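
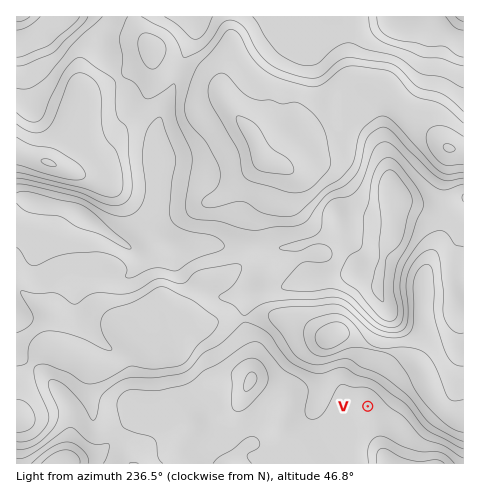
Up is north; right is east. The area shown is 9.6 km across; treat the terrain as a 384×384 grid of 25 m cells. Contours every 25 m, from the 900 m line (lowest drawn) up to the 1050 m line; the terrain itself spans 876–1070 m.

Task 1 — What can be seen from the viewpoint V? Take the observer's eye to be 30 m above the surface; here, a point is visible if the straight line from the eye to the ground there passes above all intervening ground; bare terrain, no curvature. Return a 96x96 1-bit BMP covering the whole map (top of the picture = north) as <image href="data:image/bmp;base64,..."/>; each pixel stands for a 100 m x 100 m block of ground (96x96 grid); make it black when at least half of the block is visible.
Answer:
<image width="96" height="96" href="data:image/bmp;base64,Qk2+BAAAAAAAAD4AAAAoAAAAYAAAAGAAAAABAAEAAAAAAIAEAAATCwAAEwsAAAIAAAAAAAAA////AAAAAAAAP4AAH/g///////AAP4AAH/////////EAPwAAP/////////sAPgAAH/////////8APAAAH/4B//////8AOAAAD/4A//////8AGAAAB/4A/////+AAGAAAB/8A/////AAAGAAAA/+Af///+AAAAAAAA//Af///8AAAAAAAAAHgf///8AEAAAAAAAHgf///4AcAAAAAAADwP///4B8AAAAAAAD4P///4D8AAAAAAAB+P///wH8AAAAAAAB////+8P8AAAAAAAA////4f/8AAAAAAAA////g//8AAAAAAAA//++B//8AAAAAAAAf/4eB//8AAAAAAAAf/gOD//8AAAAAAAAf/AGP//8AAAAAAAAf+AH///8AAAAAAAAf+AH///8AAAAAAAAf+AD///8AAAAAAAAf+AD///8AAAAAAAAP/AD///8AAAAAAAAP/AH///8AAAAAAAAP/gP///8AAAAAAAAf//////8AAAAAAAB/////8/8AAAAAAAD/////w/8AAAAAAAH/////g/8AAAAAAA//////Af4AAAAAAH/////+Af4AAAAAAP/////+AfwAAAAAA4B////8AfwAAB/wPgAB///8APwAAf///gAAP//wAPwAD////gAAA//wAP8A/+H//wAAAH/gAP8f/4D//4AAAAAAAP8//4D//+AAAAAAAP8f/8D////gAAAAAP8f//P////+AAAAAP8f////////AAAAAP8/////////gAABwP/////g//+AAAAB4P/////AP/gAAAAB4f////+AAAAAAAAB8f////8AAAAAAAABgP//7/wAAAAAAAABgP//w/AAAAAAAAABgP9/g+ADgAAAAAABiP8/gYAHwAAAAAABif8+AAAPwAAAAAABnD8MAAAH4AAAAAADgB8AAAAH4AAAAAADAB8AAAAH8AAAAAACAAAAAAAH8AAAAAAAAAAAAAAH+AAAAAAAAAAAAAAP/AAAAAAAAAAAAAAP/AAAAAAAAAAAAAAP/gAAAAAAAAAAAAAP/gAAAAAAAAAAAAAP/gAAAAAAAAAAAAAP/gAAAAAAAAAAAAAP/gAAAAAAAAAAAAAH/AAAAAAAAAAAAAAH/AAAAAAAAAAAAAAH+AAAAAAAAAAAAAAD+AAAAAAAAAAAAAAD8AAAAAAAAAAAAAAD8AAAAAAAAAAAAAAB8AAAAAAAAAAYAAAB8AAAAAAAAAB8AAAA8AAAAAAAAAD8AAAA8AAAAAAAAAD+AAAAcAAAAAAAAAD+AAAAcAAAAAAAAAD/AAAAeAAAAAAAAAD/AAAAOAAAAAAAAAD/gAAAOAAAAAAAAAD/gAAAPAAAAAAAAAH/wAAAHAAB+AAAAAH/wAAAHgAH+AAAAAP/4AAAHgAP/AAAAAP/8HAAHwAf+AAAAAf/+DAAH4A/+AAAAAf//DgAH8B/+AAAAA9//hgAP+B/+AAAAA4f/hgAf/D/+AAAAAwH/zwA//j/+AAAABAB//+H////+AABgAAA////////+AADgAAAf///////+AACAAA="/>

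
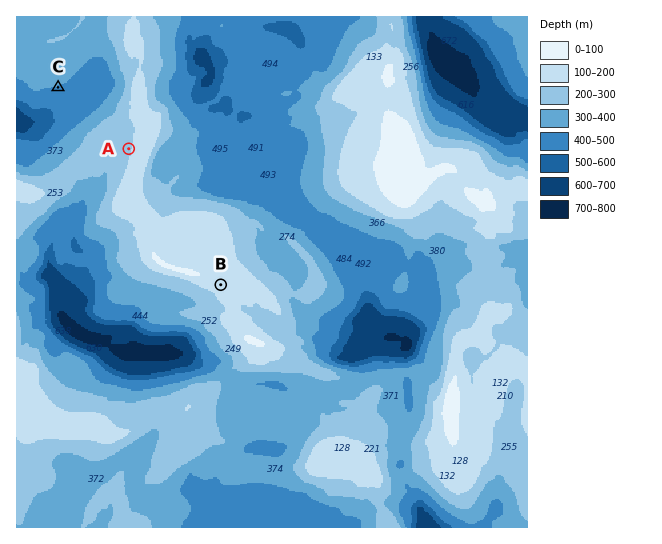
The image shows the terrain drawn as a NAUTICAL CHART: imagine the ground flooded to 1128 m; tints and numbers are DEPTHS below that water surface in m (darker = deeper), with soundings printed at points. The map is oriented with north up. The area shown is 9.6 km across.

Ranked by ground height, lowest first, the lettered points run C A B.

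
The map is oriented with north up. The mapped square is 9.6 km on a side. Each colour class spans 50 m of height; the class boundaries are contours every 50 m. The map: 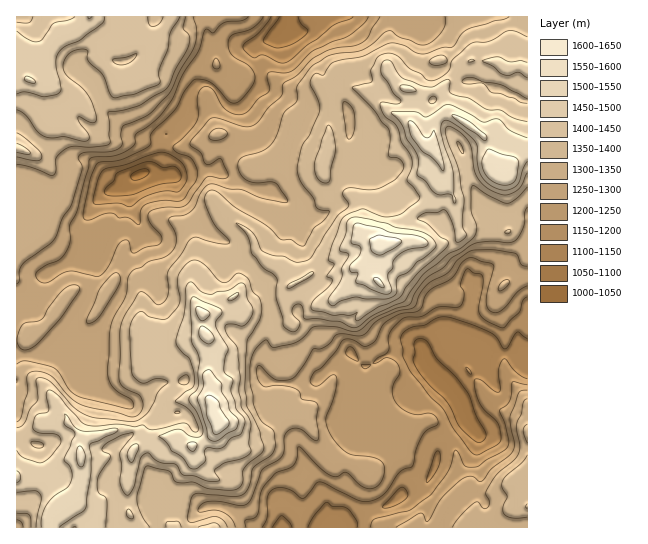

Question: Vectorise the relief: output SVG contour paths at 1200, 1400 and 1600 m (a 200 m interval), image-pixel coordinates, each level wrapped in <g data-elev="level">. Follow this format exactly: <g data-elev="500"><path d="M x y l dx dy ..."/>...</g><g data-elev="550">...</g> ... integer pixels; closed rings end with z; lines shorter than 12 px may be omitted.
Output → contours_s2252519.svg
<g data-elev="1200"><path d="M262 527l5-10 1-20 2-5 4-3 7-2 6 2 7 3 7 6 2 0 13-15 5-1 36 18 12 1 13-6 7-6 10-17 14-6 3-16 6-13 5-7 10-5 1-6-4-4-4-2-12 2-8-2-8-4-6-6-3-6-1-8 8-18-1-5-4-5-9-3-8 4-5 1 4-5 8-3 3-4 1-17 4-7 9-8 5-2 15-1 16-9 19 0 3-1 3-5 1-7-3-11 4-11 2-3 7 4 7 1 2 3 0 6-4 28 4 7 8 5 10 4 4 0 14-14 4-12 4-4"/><path d="M527 385l-15-3-2 19-4 5-6 4 5 13 4 16 0 6-3 4-19 10-9 7-7 1-6-1-7-14-3-2-7 21-18 24-21 16-35 8-4 8"/><path d="M365 369l-4-4 10 0z"/><path d="M357 361l-11-7 0-3 3-4 3 0 3 4 3 8 0 2z"/><path d="M368 17l-4 6-13 11-38 17-22 20-6 2-16-1-2 5 3 10-1 4-11 8-9 11-4 3-8 2-8-3-7-6-10-17-6-3-5 3-4 8 1 17-1 7-8 10-16 16 4 5 14 7 7 12-2 10-13 18-5 2-19 0-14 4-4 5-2 15-10-7-10 0-8-5-8 1-13 6-6-1-1-6 7-32 7-17 4-2 21-3 27-13 2-3-1-6 2-4 23-23 10-19 9-11 8-1 8 3 21 21 6 0 6-6 11-14 0-9-5-8-18-12-2-5-1-8 5-6 21-8 9-10"/></g><g data-elev="1400"><path d="M150 527l-9-14-4-14 1-6 8-27 24 5 4 9 3 2 16 0 16 7 25 1 5-2 3-4 1-13 2-4 16-13 2-4 0-5-4-15-12-24-2-19 2-46 13-22 2-12-3-9-6-7-4-10-3-4-8-4-11 9-5 0-20-19-5-3-6 1-6 5-7 9 0 10 2 17-3 6-8 9-4 2-8 0-8-2-8-6-7 6-3 6-1 8 3 44 9 8 16-4 6 0 4 3-10 10-9 19-9 8-11 2-34-3-8-2-14-10-23-25-11-3-3 3 1 20-7 8-6 14-3 4-4 1"/><path d="M181 527l-2-5-2-1-10 1-1 5"/><path d="M220 527l-2-3-4-1-16 4"/><path d="M17 513l12 1 2 4 0 9"/><path d="M35 448l-4-3 0-3 8 0 5 3-2 3z"/><path d="M175 413l-1 0 3-2 3 2z"/><path d="M183 385l-4-2-1-2 5-5 4-1 2 3 0 4-2 2z"/><path d="M505 233l4 1 2-4-4 0z"/><path d="M322 182l4 1 4-2 1-12 4-18-2-20-4-6-7 13-7 25 1 12z"/><path d="M17 157l20 4 4-1 1-3-4-8-13-11-8-5"/><path d="M462 154l-4-8-1-4 1-1 5 8 0 5z"/><path d="M17 110l9 5 11 16 8 6 8 1 12-1 17 4 6 0 1-3 0-3-10-12-1-6 15 6 3-2 0-6-4-13-6-9-18-16-4-6-1-8 4-8 9-5 6-1 5 1 1 11 15 14 9 22 3 1 20-4 25-11-1-12 9-22 2-15 10-17"/><path d="M527 103l-6-1-7-4-13-4-10-2-9-9-16 1-3-1-1-2 4-3 5-1 11 5 19 3 26 14"/><path d="M119 65l-5-2-1-4 24-5-2 4-4 4-6 3z"/><path d="M432 65l5 0 6-1 4-2 0-3-4-4-6 1-8 5 1 2z"/><path d="M527 37l-10-5-8-1-19 10-19 2-18 16-3 10-3 4-7 5-7 3-7-2-5-5-11-5-15-14-8-2-9 4-7 13 1 9 0 3-20 5 21 22 9 13 6 7 2 9-1 18 12 4 2 4 0 5-8 10-16 9-10 2-19-2-6 2-1 5 5 7 1 4-12 11-28 43-12 2-12-5-11-1-9-4-4-3-5-11-5-7-7-5-8-3 12 14 5 18 10 13 10 6 4 4-1 20 9 29 8 5 5-3 2-7-7-7-1-4 2-5 4-2 4 2 3 13 12 0 22 2 11 6 5 1 19-13 31-14 20-28 22-18 14-7 12-10 3-4 1-7-6-17 0-20 2-4 17 10 17 7 10-5 10-11"/><path d="M33 17l-4 6-12-1"/><path d="M163 17l-4 7-6 2-4-1-1-8"/></g><g data-elev="1600"><path d="M214 434l4 0 8-5 2-3 1-4-8-13-3-8-5-5-4-1-3 2-1 2 2 15z"/><path d="M381 287l2 1 1-2-3-6-4-3-3 1 1 4z"/><path d="M376 254l3 1 4-1 14-7 5-6-6-3-17-3-8 3-2 3 2 8z"/></g>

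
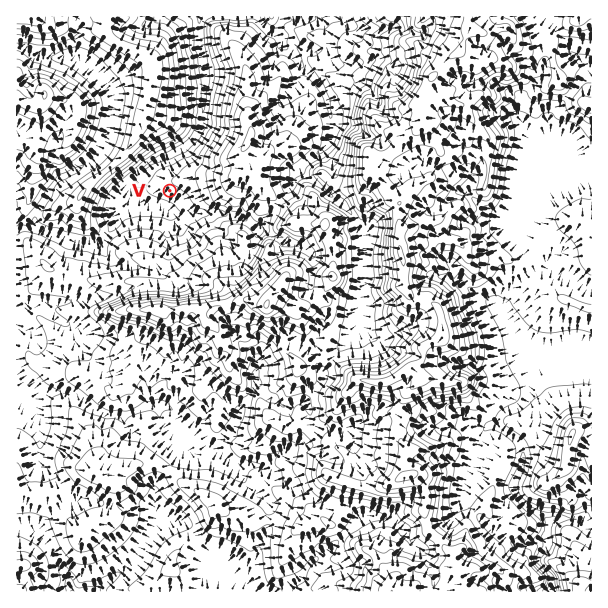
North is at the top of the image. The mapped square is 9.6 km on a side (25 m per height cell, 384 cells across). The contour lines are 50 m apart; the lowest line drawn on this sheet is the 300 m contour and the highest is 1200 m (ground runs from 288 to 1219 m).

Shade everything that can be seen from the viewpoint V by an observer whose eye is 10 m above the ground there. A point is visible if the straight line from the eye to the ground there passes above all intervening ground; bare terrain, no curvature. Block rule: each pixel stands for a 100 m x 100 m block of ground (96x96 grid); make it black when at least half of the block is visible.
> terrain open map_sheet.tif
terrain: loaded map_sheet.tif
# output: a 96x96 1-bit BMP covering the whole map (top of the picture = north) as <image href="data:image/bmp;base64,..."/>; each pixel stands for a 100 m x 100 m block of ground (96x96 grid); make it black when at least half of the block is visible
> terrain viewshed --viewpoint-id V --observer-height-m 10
<image width="96" height="96" href="data:image/bmp;base64,Qk2+BAAAAAAAAD4AAAAoAAAAYAAAAGAAAAABAAEAAAAAAIAEAAATCwAAEwsAAAIAAAAAAAAA////AAAAAAAAAAAAAAAAAAAAAAAAAAAAAAAAAAAAAAAAAAAAAAAAAAAAAAAAAAAAAAAAAAAAAAAAAAAAAAAAAAAAAAAAAAAAAAAAAAAAAAAAAAAAAAAAAAAAAAAAAAAAAAAAAAAAAAAAAAAAAAAAAAAAAAAAAAAAAAAAAAAAAAAAAAAAAAAAAAAAAAAAAAAAAAAAAAAAAAAAAAAAAAAAAAAAAAAAAAAAAAAAAAAAAAAAAAAAAAAAAAAAAAAAAAAAAAAAAAAAAAAAAAAAAAAAAAAAAAAAAAAAAAAAAAAAAAAAAAAAAAAAAAAAAAAAAAAAAAAAAAAAAAAAAAAAAAAAAAAAAAAAAAAAAAAAAAAAAAAAAAAAAAAAAAAAAAAAAAAAAAAAAAAAAAAAAAAAAAAAAAAAAAAAAAAAAAAAAAAAAAAAAAAAAAAAAAAAAAAAAAAAAAAAAAAAAAAAAAAAAAAAAAAAAAAAAAAAAAAAAAAAAAAAAAAAAAAAAAAAAAAAAAAAAAAAAAAAAAAAAAAAAAAAAAAAAAAAAAAAAAAAAAAAAAAAAAAAAAAAAAAAAAAAAAAAAAAAAAAAAAAAAAAAAAAAAAAAAAAAAAAAAAAAAAAAAAAAAAAAAAAAAAAAAAAAAAAAAAAAAAAAAAAAAAAAAAAAAAAAAAAAAAAAAAAAAAAAAAAAAAAAAAAAAAAAAAAAAAAAAAAAAAAAAAAAAAAAAAAAAAAAAAAAAAAAAAAAAAAAAAAAAAAAAAAAAAAAAAAAA//5gAAAAAAAAAAAAH//+MAAAAAAAAAAAB///8AAAAAAAAAAAAPAP+AAAAAAAAAAAAOAf/AAAAAAAAAADBwb//gAAAAAAAAB/AB/4fgIAAAAAAAH+AH/4fwYAAAAAAAP+Af/wNwYAAAAAAAP+B//xMAwAAAAAAAAGD//7EBwAAAAAAAAAP///GAAAAAAAAAAB////GAAAAAAAAAAD3///HwAAAAAAAAAHz///TwAAAAAAAAAHn//8QwwAAAAAAAAPn/8AAIAAAAAAAAAPn//wAAAAAAAAAAAH3//wAAAAAAAAAAAH+P/4AAAAAAAAAAAD8D/8AAAAAAAAAAAB8A/8AAAAAAAAAAAA+AH8AAAAAAAAAAAAfAB8AAAAAAAAAAAAHgB8AAAAAAAAAAAADwA8AAAAAAAAAAAAD4A8AAAAAAAAAAAAB+AcAAAAAAAAAAAAA/ALAAAAAAAAAAAAA/gPAAAAAAAAAAAAAfwHgAAAAAAAAAAAAGAHAAAAAAAAAAAAAAAHAAAAAAAAAAAAAAAGAAAAAAAAAAAAAAACAAAAAAAAAAAAAAACAAAAAAAAAAAAAAAAAAAAAAAAAAAAAAABAAAAAAAAAAAAAAAAAAAAAAAAAAAAAAAAAAAAAAAAAAAAAAAAAAAAAAAAAAAAAAAAAAAAAAAAAAAAAAAAAAAAAAAAAAAAAAAAAAAAAAAAAAAAAAAAAAAAAAAAAAAAAAAAAAAAAAAAAAAAAAAAAAAAAAAAAAAAAAAAAAAAAAAAAAAAAAAAAAAAAAAAAA="/>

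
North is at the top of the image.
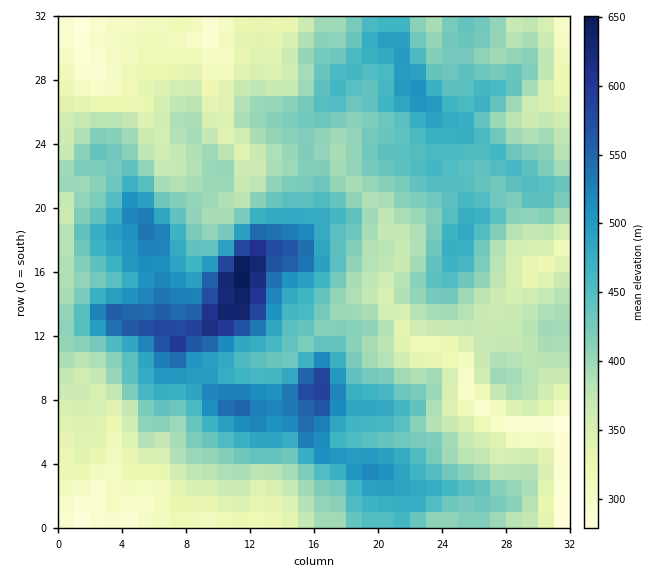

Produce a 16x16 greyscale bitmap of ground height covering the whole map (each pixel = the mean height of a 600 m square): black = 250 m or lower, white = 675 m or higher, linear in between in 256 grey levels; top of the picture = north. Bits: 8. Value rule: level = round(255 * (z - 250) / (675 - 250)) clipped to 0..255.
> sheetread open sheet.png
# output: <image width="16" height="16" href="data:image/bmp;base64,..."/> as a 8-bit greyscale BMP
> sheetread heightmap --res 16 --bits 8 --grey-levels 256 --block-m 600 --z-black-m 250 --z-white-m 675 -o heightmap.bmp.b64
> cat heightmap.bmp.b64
<image width="16" height="16" href="data:image/bmp;base64,Qk02BQAAAAAAADYEAAAoAAAAEAAAABAAAAABAAgAAAAAAAABAAATCwAAEwsAAAABAAAAAAAAAAAAAAEBAQACAgIAAwMDAAQEBAAFBQUABgYGAAcHBwAICAgACQkJAAoKCgALCwsADAwMAA0NDQAODg4ADw8PABAQEAAREREAEhISABMTEwAUFBQAFRUVABYWFgAXFxcAGBgYABkZGQAaGhoAGxsbABwcHAAdHR0AHh4eAB8fHwAgICAAISEhACIiIgAjIyMAJCQkACUlJQAmJiYAJycnACgoKAApKSkAKioqACsrKwAsLCwALS0tAC4uLgAvLy8AMDAwADExMQAyMjIAMzMzADQ0NAA1NTUANjY2ADc3NwA4ODgAOTk5ADo6OgA7OzsAPDw8AD09PQA+Pj4APz8/AEBAQABBQUEAQkJCAENDQwBEREQARUVFAEZGRgBHR0cASEhIAElJSQBKSkoAS0tLAExMTABNTU0ATk5OAE9PTwBQUFAAUVFRAFJSUgBTU1MAVFRUAFVVVQBWVlYAV1dXAFhYWABZWVkAWlpaAFtbWwBcXFwAXV1dAF5eXgBfX18AYGBgAGFhYQBiYmIAY2NjAGRkZABlZWUAZmZmAGdnZwBoaGgAaWlpAGpqagBra2sAbGxsAG1tbQBubm4Ab29vAHBwcABxcXEAcnJyAHNzcwB0dHQAdXV1AHZ2dgB3d3cAeHh4AHl5eQB6enoAe3t7AHx8fAB9fX0Afn5+AH9/fwCAgIAAgYGBAIKCggCDg4MAhISEAIWFhQCGhoYAh4eHAIiIiACJiYkAioqKAIuLiwCMjIwAjY2NAI6OjgCPj48AkJCQAJGRkQCSkpIAk5OTAJSUlACVlZUAlpaWAJeXlwCYmJgAmZmZAJqamgCbm5sAnJycAJ2dnQCenp4An5+fAKCgoAChoaEAoqKiAKOjowCkpKQApaWlAKampgCnp6cAqKioAKmpqQCqqqoAq6urAKysrACtra0Arq6uAK+vrwCwsLAAsbGxALKysgCzs7MAtLS0ALW1tQC2trYAt7e3ALi4uAC5ubkAurq6ALu7uwC8vLwAvb29AL6+vgC/v78AwMDAAMHBwQDCwsIAw8PDAMTExADFxcUAxsbGAMfHxwDIyMgAycnJAMrKygDLy8sAzMzMAM3NzQDOzs4Az8/PANDQ0ADR0dEA0tLSANPT0wDU1NQA1dXVANbW1gDX19cA2NjYANnZ2QDa2toA29vbANzc3ADd3d0A3t7eAN/f3wDg4OAA4eHhAOLi4gDj4+MA5OTkAOXl5QDm5uYA5+fnAOjo6ADp6ekA6urqAOvr6wDs7OwA7e3tAO7u7gDv7+8A8PDwAPHx8QDy8vIA8/PzAPT09AD19fUA9vb2APf39wD4+PgA+fn5APr6+gD7+/sA/Pz8AP39/QD+/v4A////ABgcHCgsMi9CW3qBdGZkUiInICgzRUxEVnOTkoNxXlQnMy09S2N0f4iVh31sUUAyIjs2VWaDpaKspIZ/XTkhKx9GS3iPlpWOrLR5alotQ1FAWGaMuqeMenKCXUUuLUpNUmunub7N16Z4YltAS05HSlZbfpikrOjAjm5PSGdqTzxGXIKdln7D0LSCWUpig1w7MVuFpIpebpyXgmNNXoN2V1BWa4ldWVBfbm1YYG95cHJwWmtfR1VKTF9bZHN8eXlxW0hZSElMQVxlY2NxhodtT0wtJi5BO0FTW3lyiJR6fFg3HhwpLCgrOE5wfox4bWNkOhYeJCcdKjFBXHeJX2xkTjE="/>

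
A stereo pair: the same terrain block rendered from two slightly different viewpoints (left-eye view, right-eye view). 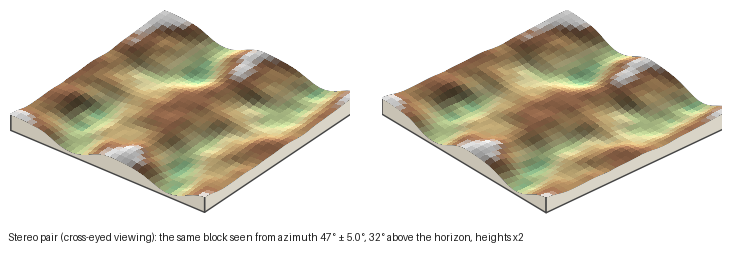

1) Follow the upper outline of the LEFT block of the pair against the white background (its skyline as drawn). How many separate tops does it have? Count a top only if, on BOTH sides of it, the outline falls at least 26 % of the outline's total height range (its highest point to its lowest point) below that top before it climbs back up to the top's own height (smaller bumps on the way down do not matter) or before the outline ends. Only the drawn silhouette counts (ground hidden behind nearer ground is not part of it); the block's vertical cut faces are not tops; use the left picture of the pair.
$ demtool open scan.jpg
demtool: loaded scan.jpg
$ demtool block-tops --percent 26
1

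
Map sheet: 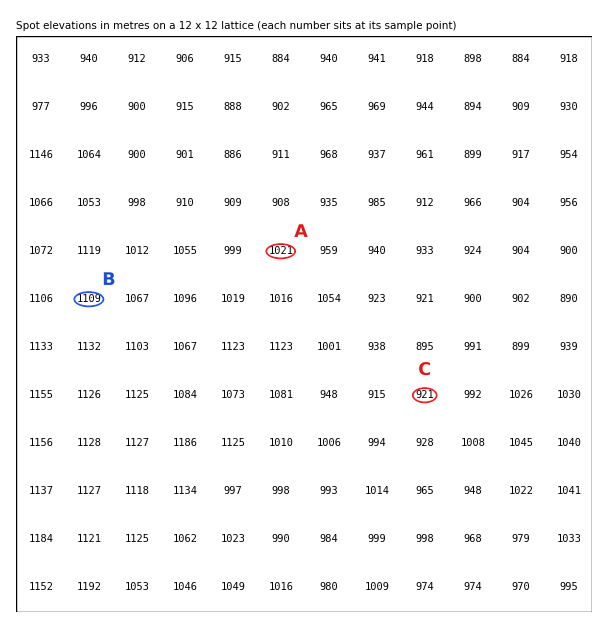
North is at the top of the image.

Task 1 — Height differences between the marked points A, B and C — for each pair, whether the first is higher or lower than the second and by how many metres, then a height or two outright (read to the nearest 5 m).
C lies lower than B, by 190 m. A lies higher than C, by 100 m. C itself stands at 920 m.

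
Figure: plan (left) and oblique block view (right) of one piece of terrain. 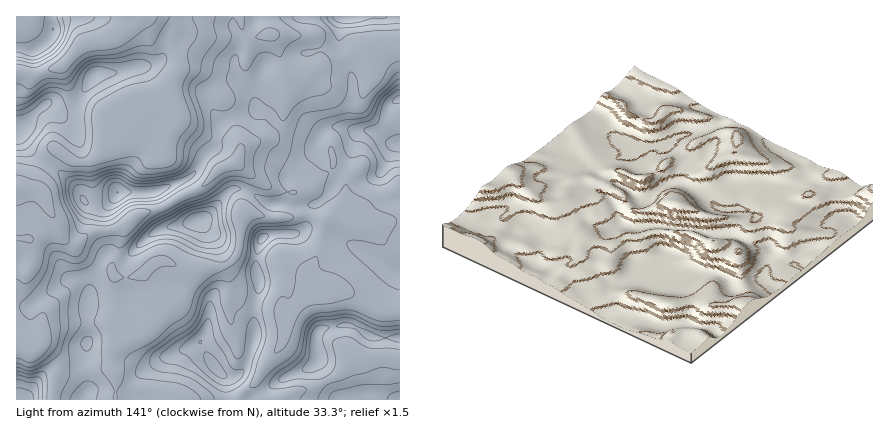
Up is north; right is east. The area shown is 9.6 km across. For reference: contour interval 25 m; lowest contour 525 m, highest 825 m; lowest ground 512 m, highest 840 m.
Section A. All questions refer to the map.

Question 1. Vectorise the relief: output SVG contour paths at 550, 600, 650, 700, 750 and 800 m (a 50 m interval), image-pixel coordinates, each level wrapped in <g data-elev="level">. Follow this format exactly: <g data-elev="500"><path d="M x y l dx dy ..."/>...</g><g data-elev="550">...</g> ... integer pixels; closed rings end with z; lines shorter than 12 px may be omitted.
<g data-elev="550"><path d="M16 235l14 0 3 3 0 4-3 1-14-2"/><path d="M16 175l24 6 8 5 4 8 3 22-1 2-4-2-16-14-6 0-12 4"/><path d="M16 64l20 3 16-8 10-10 12-20 17-7 4-6"/><path d="M170 16l-15 26-3 4-12 0-24 8-28 3-8 6-10 13-4 3-20 0-16 10-10-5-4 0"/></g><g data-elev="600"><path d="M16 156l12 1 6-2 8-15 6-6 4-2 8 2 16 12 6 0 3-8 0-26 5-13 6-5 14-7 36-15 4-4 1-4-5-3-6-2-22 4-26 0-9 7-13 20-4 0-12-3-6 1-20 14-12 4"/><path d="M16 57l20 3 16-10 8-8 3-8 1-8-2-10"/><path d="M215 16l-1 8 2 12 0 4-13 18-3 14-8 9-3 5 0 8 8 20 1 10-2 6-11 14-2 17-3 6-10 5-22 3-9-1-9-8-6-1-14 1-20 6-32 0 6 28 12 29 4 4 7 1 1 4-5 14-5 4-4 1-16-6-6 2-6 17-4 8-10 14-12 12 0 7 8 8 4 0 10-6 4 1 4 16 1 10-5 12-11 10-7 1-12-5"/></g><g data-elev="650"><path d="M112 282l-3-4-2-8 1-4 4-4 2 2 4 8 6 6-7 4z"/><path d="M140 281l-12-3 24-20 8-2 6 0 5 2 5 6-2 2-14 2-6 4-8 8z"/><path d="M16 144l8-2 8-8 3-6 3-12 12-10 2-6-2-1-4 0-16 12-14 4"/><path d="M280 16l3 6 17 12 1 2-13 10-8 11-12-5-8 2-14 17-2-1-3-2-4-12-1-1-4 1-2 4-4 18 2 6 7 12-1 8-2 4-6 2-14 0-1 28-12 12-8 14-5 6-12 6-30 5-10-1-13-7-9-1-20 8-12-1-8 2-3 3 0 10 3 10 8 11 6 3 14 3 12-1 14-12 6-2 28-3 38-24 12-18 11-11 1-10 2-4 6-8 5-3 9 3 16 12 0 4-7 14 2 20-5 1-16-3-8 2-21 16-23 8-30 16-30 29-2 1-10-4-6 2-6 4-5 12-3 4-8 3-18 4-2 3-2 6 2 2 6 4 2 4-2 18 1 16-9 26-11 10-15 8-6 1-12-4"/></g><g data-elev="700"><path d="M42 400l0-16-2-6-2-1-10 1-12-3"/><path d="M97 400l1-10-1-4-4-4-5-1-4 1-6 6-6 6-2 6"/><path d="M274 353l4-19-4-20 2-10 6-7 6 1 4-2 2-9 2-15 4-6 6-5 10-4 6 12 16 6 12 9 4 6 0 6-4 2-15 4-21 3-8 3-9 10-11 27-6 7z"/><path d="M85 350l3 1 4-5 1-6-3-4-6 1-3 5 0 4z"/><path d="M209 254l13 0 4-3 3-5 2-10-5-16 0-10 5-14 9-6-2-4-8 0-20 12-24 9-29 15-12 10-7 8-2 6 1 2 3 0 18-8 12-1 8 3 18 9z"/><path d="M105 210l8-1 19-10 24-3 12-6 3-4-3-2-32 3-6-2-11-7-7 1-6 3-3 6-1 16z"/><path d="M84 204l4 1 0-3-4-6-2-1-2 5z"/><path d="M294 195l-6-3 3-2 5 0 0 3z"/><path d="M400 61l-10 5-10 16-16 16-2 0-2-2-4-18-2-5-4-1-2 4-2 18-6 10-9 4-25 5-6 3-6 18-4 20-11 22 1 8 7 8-13 4-18-2-2 2 6 8 6 5 6 2 16 2 5 3 0 2-7 4-26 1-6 4-5 9-3 22-10 18-6 6-12-1-12 6-6 7-5 20-5 6-41 30-10 12-4 10 3 5 44 7 14 8 4 4 0 4"/><path d="M320 16l2 4 8 8 8 12 15-6 21-3 26-1"/></g><g data-elev="750"><path d="M34 400l-2-6-2-3-14-3"/><path d="M222 392l6 0 6-2 8-5 5-7 13-36 1-12-5-11-2-1-2 0-5 10-3 25-4 5-4 1-14-23-8-29-2-5-2 0-4 3-6 15-5 8-31 24-4 6 4 5 14 3 16 7z"/><path d="M400 326l-22 0-22-10-8-2-28 3-8 3-6 8-4 22-3 6-7 6-16 12-7 10 1 4 4 1 22-3 8 1 2 3-6 10"/><path d="M258 294l2-1 4-4 1-9-3-11-4-7-2-1-4 5-2 6 4 17z"/><path d="M256 254l2 0 16-14 20-2 5-2 1-4-3-2-9-1-28 1-4 4-2 6 0 6z"/><path d="M206 242l10-2 4-4-3-24-3-5-10 0-14 4-23 15 1 3z"/><path d="M400 79l-4 2-16 15-12 20-6 2-22 3-6 3-2 4 8 8 5 14 3 7 4 1 12-2 4 3 2 7-3 12 2 4 7 3 6 0 13-9 5 0"/><path d="M333 16l3 6 11 1 11-1 16-4 10 0 3-2"/></g><g data-elev="800"><path d="M400 383l-12 2-28 0-22 5-7 4-2 6"/><path d="M223 378l3 0 1-2-7-12-8-9-6-3-2 6 3 8 9 9z"/><path d="M307 372l13-2 7-6 1-8-5-18 1-4 5-6 0-2-11-1-6 6-2 9-1 16-7 14z"/><path d="M400 334l-16 3-36-15-8 2-4 2 18 3 10 9 6 3 8 0 8-3 14 4"/><path d="M400 90l-6 2-9 8-7 23-12 5-2 2 9 10 13 21 14 0"/></g>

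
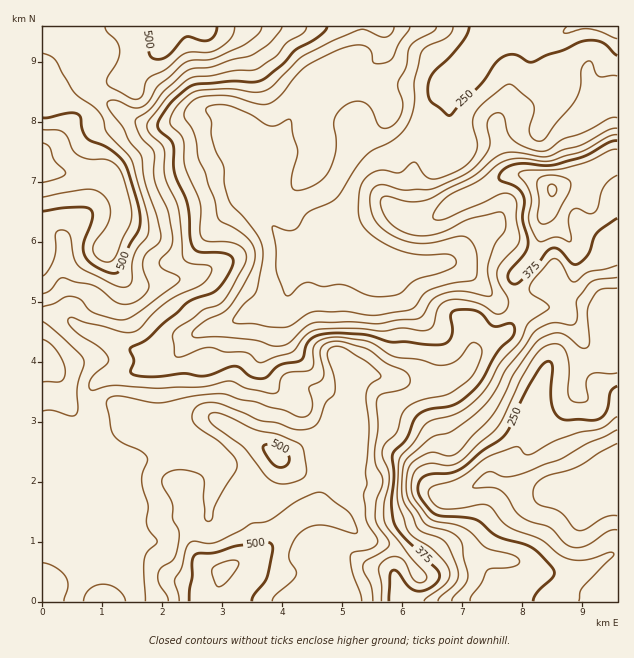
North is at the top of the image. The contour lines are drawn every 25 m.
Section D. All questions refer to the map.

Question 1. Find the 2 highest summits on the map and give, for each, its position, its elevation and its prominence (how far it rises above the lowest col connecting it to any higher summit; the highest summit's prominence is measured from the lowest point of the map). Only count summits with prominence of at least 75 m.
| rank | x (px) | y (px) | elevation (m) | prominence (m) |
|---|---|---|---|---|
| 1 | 226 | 570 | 530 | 119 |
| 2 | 553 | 190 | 453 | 89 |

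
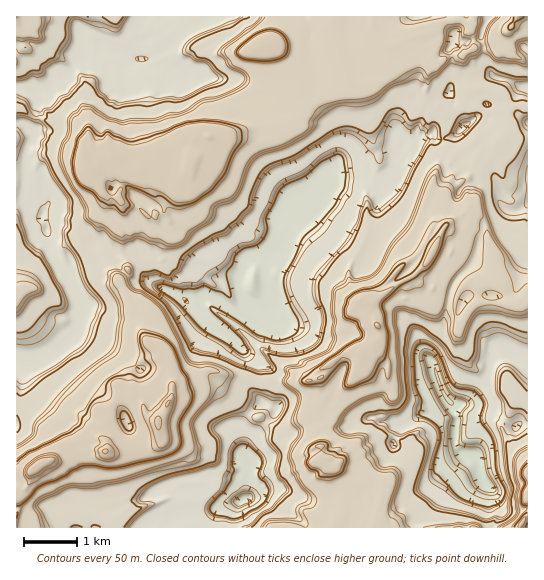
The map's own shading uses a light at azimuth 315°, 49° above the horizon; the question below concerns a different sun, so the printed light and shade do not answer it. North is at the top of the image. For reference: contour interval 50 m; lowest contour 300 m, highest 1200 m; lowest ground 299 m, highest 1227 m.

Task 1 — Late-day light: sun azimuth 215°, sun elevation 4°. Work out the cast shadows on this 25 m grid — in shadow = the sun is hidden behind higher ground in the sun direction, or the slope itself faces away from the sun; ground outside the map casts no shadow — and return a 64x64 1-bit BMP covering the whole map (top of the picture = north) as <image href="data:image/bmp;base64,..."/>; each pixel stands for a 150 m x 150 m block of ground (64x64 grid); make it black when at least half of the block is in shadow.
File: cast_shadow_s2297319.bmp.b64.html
<image width="64" height="64" href="data:image/bmp;base64,Qk0+AgAAAAAAAD4AAAAoAAAAQAAAAEAAAAABAAEAAAAAAAACAAATCwAAEwsAAAIAAAAAAAAA////AAAAAACYAAA98AD//LgAAP/wA////AEA//gD//58A+D/+AH//AYB8H/4Af/8AABwP/AB//wAAAA+AAH//AAAAD4AT//8/AAAfgDP//z+HAN8B/////48G/gP////fz4f8Af///8/nj/wA////z+PP/mB///3H8//74D///AP+9/ngP//8Ifx//cAf//wx/D/8AA///Hj///4CAf/8/n/7/8eBf/3ff+P/z4H//8//w///wP8fx//H///w/x/D79////j+P0H3////+P8+AvL////Z/zAC8H///8H8EADwf///AflAAcA///4A+U4FwP///h/8gD/B///+P/6A/8H///4f/mH/x////5/yEd/D////z/sB34H////n+wPfgPH//7P5E//AAf//k/+X/+AAf//B/8//4AQ//+D/z//gND//4//v/8DwH//z/+//AcAD//Pw/+8HgAP/++H/5gAAA//94//wAAAL//zj//AAAAn//vP/4AAADL//8f/4AICGA/+4//Ab8AYA/9r/8D/8JwA4yv/4H///AwDAf9xf//+BAAAf3n///8AAAA//v///wAAAj/+f///gAAGH3////+AAAAfP////8AAADwf////wAAAAIf///hgAAQBB3//4CAABwNjP//4YAAH4xO///7wAAdgG4f///AAB2CbB///+AH8dA=="/>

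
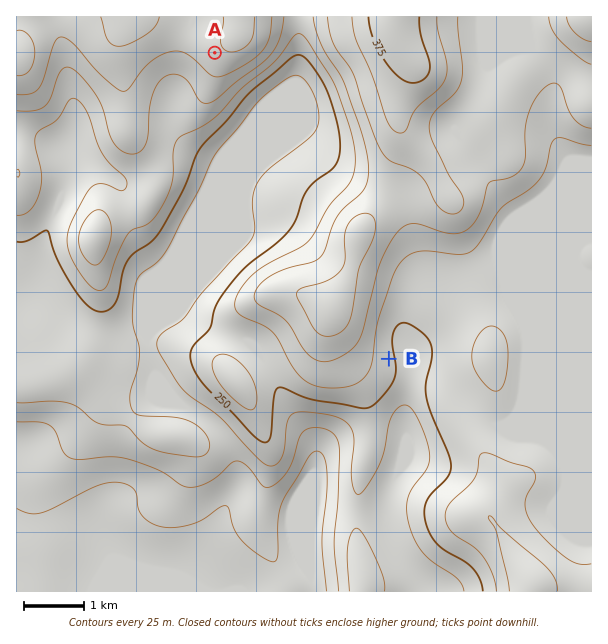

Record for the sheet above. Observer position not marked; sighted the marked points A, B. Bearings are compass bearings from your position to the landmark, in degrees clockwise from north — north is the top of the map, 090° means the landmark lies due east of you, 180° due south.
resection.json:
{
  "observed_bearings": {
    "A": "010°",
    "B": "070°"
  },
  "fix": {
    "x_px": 145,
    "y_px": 447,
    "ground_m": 225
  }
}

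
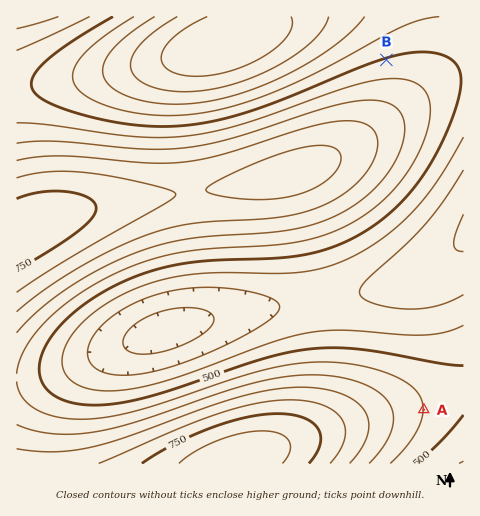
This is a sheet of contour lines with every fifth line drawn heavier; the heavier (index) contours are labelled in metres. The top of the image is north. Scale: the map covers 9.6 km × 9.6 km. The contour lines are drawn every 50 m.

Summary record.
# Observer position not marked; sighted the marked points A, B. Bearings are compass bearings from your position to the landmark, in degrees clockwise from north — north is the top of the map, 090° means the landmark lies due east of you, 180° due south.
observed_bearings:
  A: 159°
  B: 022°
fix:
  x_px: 337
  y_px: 183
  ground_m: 680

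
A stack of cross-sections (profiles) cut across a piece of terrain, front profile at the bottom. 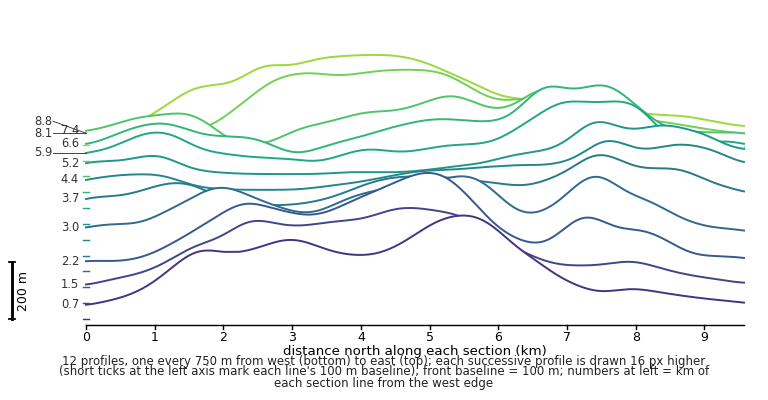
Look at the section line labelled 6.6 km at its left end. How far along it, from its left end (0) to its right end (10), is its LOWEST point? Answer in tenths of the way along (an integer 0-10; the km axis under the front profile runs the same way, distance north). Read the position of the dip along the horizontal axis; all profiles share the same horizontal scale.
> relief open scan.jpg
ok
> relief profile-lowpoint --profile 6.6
3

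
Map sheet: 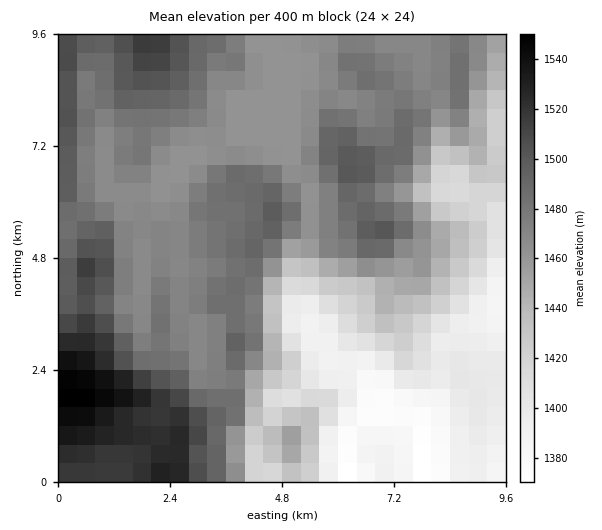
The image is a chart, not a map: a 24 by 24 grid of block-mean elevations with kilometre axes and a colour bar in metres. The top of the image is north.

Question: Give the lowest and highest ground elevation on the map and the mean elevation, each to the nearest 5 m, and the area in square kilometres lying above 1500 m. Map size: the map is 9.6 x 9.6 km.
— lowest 1370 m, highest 1550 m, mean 1460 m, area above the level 12.4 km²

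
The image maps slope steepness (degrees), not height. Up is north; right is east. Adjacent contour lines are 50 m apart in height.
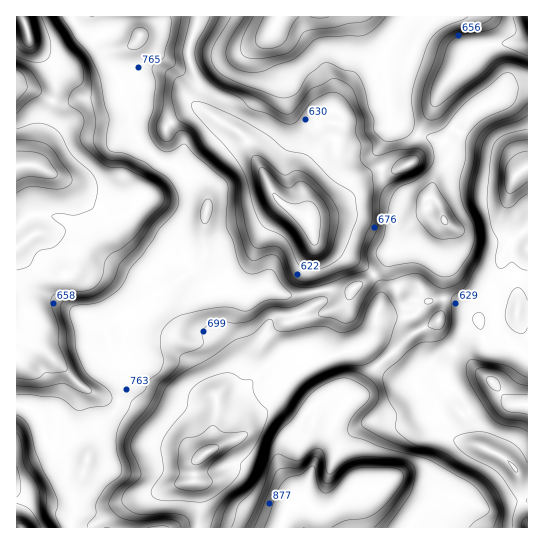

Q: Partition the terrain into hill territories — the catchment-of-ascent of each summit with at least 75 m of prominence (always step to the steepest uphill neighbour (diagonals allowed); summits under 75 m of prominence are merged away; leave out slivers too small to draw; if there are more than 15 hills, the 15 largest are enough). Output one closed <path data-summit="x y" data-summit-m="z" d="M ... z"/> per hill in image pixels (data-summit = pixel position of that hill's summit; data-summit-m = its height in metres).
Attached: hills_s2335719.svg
<path data-summit="139 35" data-summit-m="818" d="M198 16l-175 1 8 26 22 20 3 16 0 12-12 28-8 39-4 7 18 7 11 9 7 16 0 12-1 8-8 11-8 4-16 1-19 14 1 281 181 0 2-35-3-10-4-2 2-18 14-12 25-11 3-3-2-22 6-18 10-16-2-12 3-11 17-35 9-7 16 0 26-14 0-12-5-16 0-33-6-22-24-14-12-11-26-55-12-10-36-21-4-6 4-17-10-24 0-16 8-20z"/><path data-summit="355 493" data-summit-m="931" d="M527 167l-12 10-4 9-2 17 6 11-2 17-12 27-1 16-11 13-9 30-2 2-11-12-9-6-9-2-18 1-5 1-15 15-21 1-12-4-6 25-13 10-34 9-15 7-7-9-8-3-10 1-8 6-29 26-5 9-7 17 0 14 3 8-2 5-28 13-14 12-2 18 4 2 3 10-1 35 329-1 0-52-9-2-12-13-28-15-2-18-8-16-8-13-16-19 4-21 21-34 13-5 31-3 5-8 9-1z"/><path data-summit="279 17" data-summit-m="930" d="M527 16l-328 0-10 29 0 16 10 24-4 17 4 6 36 21 12 10 26 55 16 14 20 9 6-6 26-14 11-14 10-7 15-7 21 0 12-5 6-9 1-20 27-50 31-37 31-5 21 1z"/><path data-summit="445 221" data-summit-m="854" d="M507 43l-32 5-31 37-27 50-1 20-6 9-12 5-21 0-15 7-7 4-14 17-26 14-7 7 7 23 35 16 25 18 6 14 0 12-4 12 5 3 29 0 15-15 23-2 18 8 11 12 11-32 11-13 1-16 10-17 4-18 0-9-6-11 2-17 4-9 13-11 0-121z"/><path data-summit="527 405" data-summit-m="765" d="M527 308l-8 0-5 8-31 3-13 5-15 23-10 24 2 11 14 16 16 29 2 18 28 15 15 15 6-1z"/><path data-summit="17 85" data-summit-m="727" d="M22 16l-6 1 1 150 14-2 4-3 9-43 12-28-1-25-24-23z"/>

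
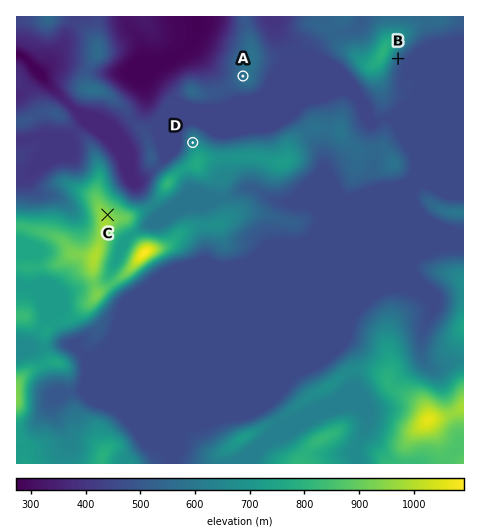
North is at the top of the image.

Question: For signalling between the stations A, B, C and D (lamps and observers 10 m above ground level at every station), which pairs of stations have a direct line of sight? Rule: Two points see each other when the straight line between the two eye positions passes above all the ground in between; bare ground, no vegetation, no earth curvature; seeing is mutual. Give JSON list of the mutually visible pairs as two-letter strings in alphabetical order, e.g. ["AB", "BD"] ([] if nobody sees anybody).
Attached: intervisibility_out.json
["AC", "AD", "CD"]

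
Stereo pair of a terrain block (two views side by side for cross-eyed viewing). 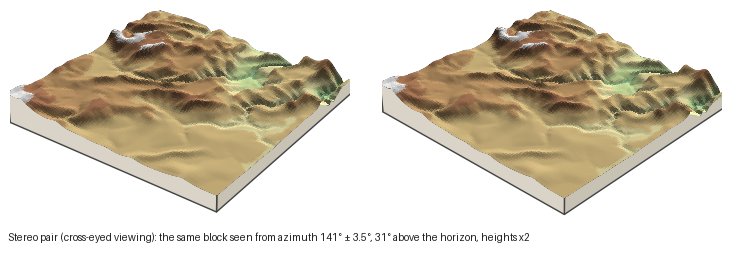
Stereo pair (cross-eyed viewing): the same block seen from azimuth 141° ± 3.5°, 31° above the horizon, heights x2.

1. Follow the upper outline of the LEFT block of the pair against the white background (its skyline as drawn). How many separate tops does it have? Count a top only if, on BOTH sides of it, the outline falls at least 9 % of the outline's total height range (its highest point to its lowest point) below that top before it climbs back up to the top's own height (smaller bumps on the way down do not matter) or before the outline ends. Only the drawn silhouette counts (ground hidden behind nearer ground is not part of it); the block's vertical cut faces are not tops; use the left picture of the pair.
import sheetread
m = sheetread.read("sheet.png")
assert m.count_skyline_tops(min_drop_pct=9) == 2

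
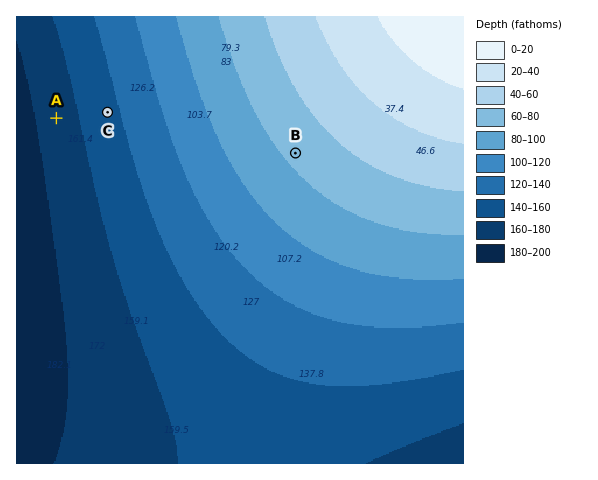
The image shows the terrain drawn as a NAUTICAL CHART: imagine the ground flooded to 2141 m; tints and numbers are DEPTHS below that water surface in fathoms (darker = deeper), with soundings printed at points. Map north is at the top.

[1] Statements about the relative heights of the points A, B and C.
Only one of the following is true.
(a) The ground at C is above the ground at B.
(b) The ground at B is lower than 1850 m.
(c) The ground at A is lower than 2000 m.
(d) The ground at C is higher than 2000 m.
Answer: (c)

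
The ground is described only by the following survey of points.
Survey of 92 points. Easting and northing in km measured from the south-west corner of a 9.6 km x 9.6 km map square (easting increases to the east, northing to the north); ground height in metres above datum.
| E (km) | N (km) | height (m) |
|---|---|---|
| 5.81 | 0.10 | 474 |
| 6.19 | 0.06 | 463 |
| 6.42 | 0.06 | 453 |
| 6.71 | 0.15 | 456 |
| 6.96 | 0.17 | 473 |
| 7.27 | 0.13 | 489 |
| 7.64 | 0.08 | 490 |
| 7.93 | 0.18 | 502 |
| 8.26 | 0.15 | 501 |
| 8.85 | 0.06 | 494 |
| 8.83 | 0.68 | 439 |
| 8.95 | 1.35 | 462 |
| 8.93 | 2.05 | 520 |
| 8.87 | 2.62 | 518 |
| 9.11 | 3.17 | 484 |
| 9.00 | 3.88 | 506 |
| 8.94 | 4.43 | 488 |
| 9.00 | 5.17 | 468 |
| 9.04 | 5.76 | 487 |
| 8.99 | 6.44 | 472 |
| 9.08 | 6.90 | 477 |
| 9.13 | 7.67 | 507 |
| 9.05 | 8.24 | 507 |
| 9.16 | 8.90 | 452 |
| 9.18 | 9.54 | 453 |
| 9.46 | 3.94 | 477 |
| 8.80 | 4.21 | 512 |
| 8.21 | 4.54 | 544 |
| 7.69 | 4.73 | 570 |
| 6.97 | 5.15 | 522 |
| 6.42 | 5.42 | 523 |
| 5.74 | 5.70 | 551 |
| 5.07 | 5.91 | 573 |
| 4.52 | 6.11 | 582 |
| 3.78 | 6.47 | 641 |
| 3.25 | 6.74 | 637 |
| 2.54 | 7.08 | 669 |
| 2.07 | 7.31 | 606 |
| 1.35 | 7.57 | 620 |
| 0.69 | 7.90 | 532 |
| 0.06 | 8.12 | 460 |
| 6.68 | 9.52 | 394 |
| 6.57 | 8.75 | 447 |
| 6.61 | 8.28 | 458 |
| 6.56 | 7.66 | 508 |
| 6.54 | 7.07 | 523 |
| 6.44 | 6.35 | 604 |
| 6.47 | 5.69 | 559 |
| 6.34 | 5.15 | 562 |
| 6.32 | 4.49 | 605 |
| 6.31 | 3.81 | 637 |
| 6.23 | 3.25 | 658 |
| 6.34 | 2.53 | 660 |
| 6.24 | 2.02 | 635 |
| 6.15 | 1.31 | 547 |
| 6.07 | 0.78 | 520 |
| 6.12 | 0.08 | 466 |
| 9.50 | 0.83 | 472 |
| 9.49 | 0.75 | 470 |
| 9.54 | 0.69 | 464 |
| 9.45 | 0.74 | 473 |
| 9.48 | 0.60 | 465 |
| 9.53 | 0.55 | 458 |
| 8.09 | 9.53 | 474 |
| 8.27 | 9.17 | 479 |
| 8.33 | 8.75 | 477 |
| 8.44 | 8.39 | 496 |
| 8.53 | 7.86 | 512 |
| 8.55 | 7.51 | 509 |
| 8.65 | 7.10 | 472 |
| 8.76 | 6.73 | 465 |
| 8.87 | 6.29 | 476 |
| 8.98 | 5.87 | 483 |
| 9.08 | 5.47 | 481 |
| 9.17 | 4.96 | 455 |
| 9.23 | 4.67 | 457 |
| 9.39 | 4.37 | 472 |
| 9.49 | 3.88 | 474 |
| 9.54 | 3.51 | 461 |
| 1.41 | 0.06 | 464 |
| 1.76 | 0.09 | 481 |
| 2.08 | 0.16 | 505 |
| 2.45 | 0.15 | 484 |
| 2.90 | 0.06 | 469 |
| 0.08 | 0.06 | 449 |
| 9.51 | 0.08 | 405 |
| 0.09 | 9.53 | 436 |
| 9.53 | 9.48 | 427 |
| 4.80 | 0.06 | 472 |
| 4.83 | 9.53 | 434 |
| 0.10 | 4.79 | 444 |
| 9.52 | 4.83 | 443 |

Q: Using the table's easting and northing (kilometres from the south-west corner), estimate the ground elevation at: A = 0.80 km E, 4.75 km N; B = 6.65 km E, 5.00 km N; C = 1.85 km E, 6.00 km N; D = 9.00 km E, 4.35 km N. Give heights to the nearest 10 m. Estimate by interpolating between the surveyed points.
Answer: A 470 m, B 530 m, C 600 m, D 490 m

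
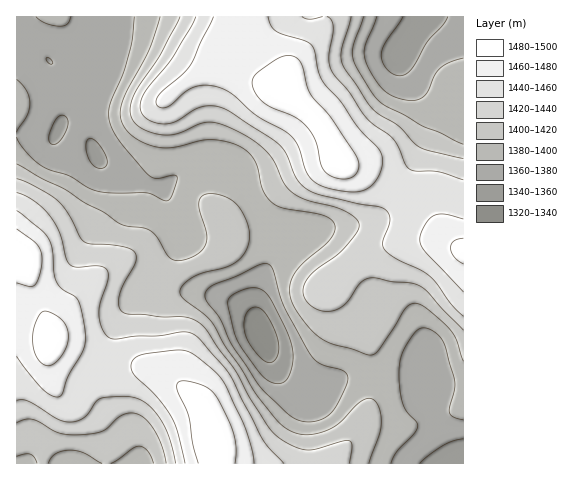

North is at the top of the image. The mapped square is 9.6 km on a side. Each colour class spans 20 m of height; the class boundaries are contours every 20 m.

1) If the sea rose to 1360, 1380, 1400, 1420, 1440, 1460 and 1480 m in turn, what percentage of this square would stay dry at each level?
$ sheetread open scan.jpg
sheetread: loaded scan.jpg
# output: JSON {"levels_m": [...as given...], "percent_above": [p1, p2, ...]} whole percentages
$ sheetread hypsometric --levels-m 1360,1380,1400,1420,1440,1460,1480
{"levels_m": [1360, 1380, 1400, 1420, 1440, 1460, 1480], "percent_above": [96, 80, 61, 44, 32, 18, 5]}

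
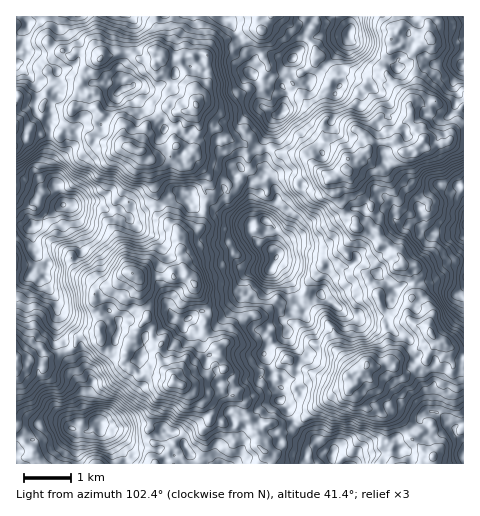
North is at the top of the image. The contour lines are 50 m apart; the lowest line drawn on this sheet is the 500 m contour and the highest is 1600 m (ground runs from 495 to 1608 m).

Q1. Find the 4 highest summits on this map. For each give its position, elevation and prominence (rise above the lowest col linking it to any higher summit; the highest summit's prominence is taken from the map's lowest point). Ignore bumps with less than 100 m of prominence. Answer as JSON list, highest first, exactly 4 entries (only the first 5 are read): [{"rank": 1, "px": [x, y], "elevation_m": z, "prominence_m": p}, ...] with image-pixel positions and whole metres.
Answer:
[{"rank": 1, "px": [63, 204], "elevation_m": 1608, "prominence_m": 1113}, {"rank": 2, "px": [276, 258], "elevation_m": 1606, "prominence_m": 643}, {"rank": 3, "px": [101, 423], "elevation_m": 1598, "prominence_m": 655}, {"rank": 4, "px": [349, 32], "elevation_m": 1446, "prominence_m": 456}]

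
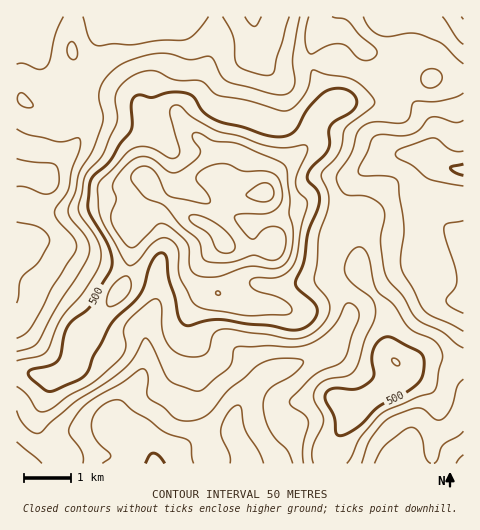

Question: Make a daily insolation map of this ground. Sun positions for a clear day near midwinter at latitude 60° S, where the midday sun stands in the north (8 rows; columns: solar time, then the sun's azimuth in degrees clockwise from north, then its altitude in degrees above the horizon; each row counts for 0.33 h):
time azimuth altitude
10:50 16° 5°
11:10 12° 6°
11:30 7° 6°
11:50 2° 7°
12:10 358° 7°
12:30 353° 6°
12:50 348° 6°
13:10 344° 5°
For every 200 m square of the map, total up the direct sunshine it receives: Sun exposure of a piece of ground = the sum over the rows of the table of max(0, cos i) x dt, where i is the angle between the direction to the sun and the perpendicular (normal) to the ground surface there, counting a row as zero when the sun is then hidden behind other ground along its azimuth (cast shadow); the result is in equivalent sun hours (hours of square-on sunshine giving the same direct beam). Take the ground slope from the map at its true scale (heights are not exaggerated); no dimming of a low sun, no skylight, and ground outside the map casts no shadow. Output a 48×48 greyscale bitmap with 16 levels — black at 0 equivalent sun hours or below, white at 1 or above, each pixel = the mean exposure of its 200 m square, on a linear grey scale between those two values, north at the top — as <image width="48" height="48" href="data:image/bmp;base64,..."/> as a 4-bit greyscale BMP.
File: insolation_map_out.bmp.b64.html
<image width="48" height="48" href="data:image/bmp;base64,Qk32BAAAAAAAAHYAAAAoAAAAMAAAADAAAAABAAQAAAAAAIAEAAATCwAAEwsAABAAAAAAAAAAAAAAABEREQAiIiIAMzMzAERERABVVVUAZmZmAHd3dwCIiIgAmZmZAKqqqgC7u7sAzMzMAN3d3QDu7u4A////ABESJEQzMzMiIzNERDIiIzMhERAAABIjIRESVmVDRUMhIjRWZSEiI0VCEQAAABIzEBASIzIzREMRABNFUxEiI1d0IQAAAAEhEBAAAAABMyEQAAAjIRIjI0Z2MAAAAAAQEREAAAAAERAAAAABERMyIjREMQAAAAABEiIAAAAAAAABIhAAABIyIiEREiAAAAABIhEQAAAAABEREiEQAAEjRDIRRnQQAAACMwARAAAAABMhESIhAAATVmVnmqhiEAATQwASEAAAABMyISIRAAAAE2isy5h1MQAjMyNFQxEAAAEiIiEQAAAAABasyoZTIiIzIZqpdUMhAAASIREQAAAAAAFpqHUyNEQzIu3JdUMyEQASEAAQAAAAAAAUZ2VFaHZEV8uXZDIjQyESEQEAAAAAAAABRWZ4mph3iZiHZTISMzIiIiEAAAAAAAAANWeIiJqqmYd4h3UxABEjMiEAAAAAAAAAJWd3aJvMumd4mahRAAAjQxAAAAAAABEQE1ZmaJvLqWZ4malzAAASMxAAABESNFVDMiNGeImYh1VniYh1EAABIiEREkVEVniHQQFHiHZlREVWeIiIYxERISIyESEAJXiGMAFYmXVDM1VmeId4l0IRIREQAAAAATVUIRNoiGQzRFZmd3dmZTIRIhAAAAAAABM0MzRWZkMzRGZmZmVUMQAAEzEAAAAAABNEVVVVVDM0VVVWZVQyEAAAABIQABERASNEVnZVRERFVkRVQyEQAAAAAAAiNWVUMzM0VnZURERVVTMyEAAAABAAAAAUiHZndDI0RVVDNFVlQwERAAAAEjIQAAFIl0M3hiEjRERDNFZkIQASIRASVVQgAlipYgABRTESRVVURWZSACNWdlM0Z2MRN6uVEAAAFEIjVndmVVVCEXiJqoZDREITaIdBESERNXZVZ4h3VUREVqmHd2VUMhEldkISV4d3ZomGZ4iHVERoq3ZURWiqhTNXh1RGiJq7czVTNFeHZVaKuyERNYvNy5qru6mZhni7gxAAASR4mHeGMgAAFIqqu83bqZmYZWiZhiAAABIjMyIRABEQAleHis3JZDRniazMuWMREREAAAAAABERATV3eaqWQiNq3u7dy4VEMRAAAAAAERERESRnd2ZUM1i97tuZmYZEEAAAAAAAEgABIiNWZURDNZzcqYdmd3UxAAAAABAAAREiMyIzM0RURoqYdmZ3iIdRAAAAEjAAATRVVDMzNFVniId3d4maqZmGMyI0RSAAAVZ2ZURFVnd5vKh4mqu7qYiZqYdmZRAAAWd2ZURWeIiJvLl4q7uphmaKzKhmVCEREnd2VERWiZiHiZl3iZmGVDV5qXVEQ0VURId2QzRmeZmYd4h2Z4h1QzRmVTEiM1Z3d4dlQjVniauqmIh1RWZlVUQ0QxEiM0Z3iHZVVVZ3iau7updlRFVmZkIREjVmVVZ4iVRFZmZ3iJmqqYdmVVVVVlMRI2m6qYh4iDM1Z2Znd3eIiHd3ZmVEVmVFVXmpqqmHiFVWZ2ZmZmZmZmZmZmVVZmZmZ3d2d4iHdw=="/>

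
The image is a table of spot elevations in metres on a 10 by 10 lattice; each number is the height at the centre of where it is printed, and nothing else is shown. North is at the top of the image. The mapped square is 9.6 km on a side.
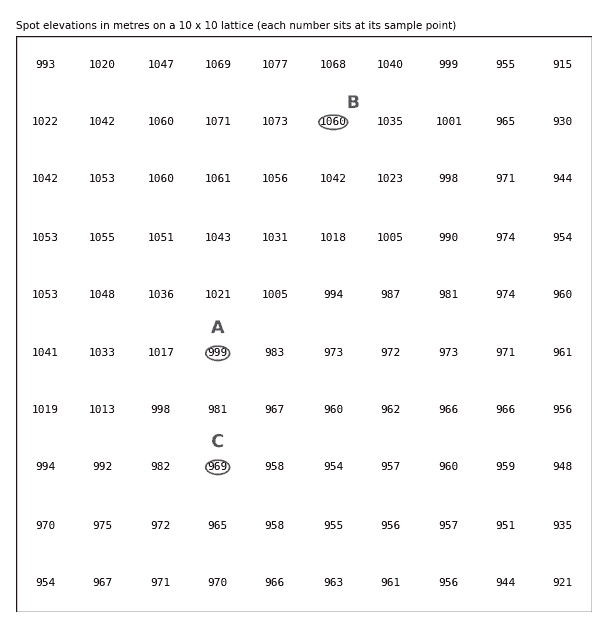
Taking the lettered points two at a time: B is higher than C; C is lower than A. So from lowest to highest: C A B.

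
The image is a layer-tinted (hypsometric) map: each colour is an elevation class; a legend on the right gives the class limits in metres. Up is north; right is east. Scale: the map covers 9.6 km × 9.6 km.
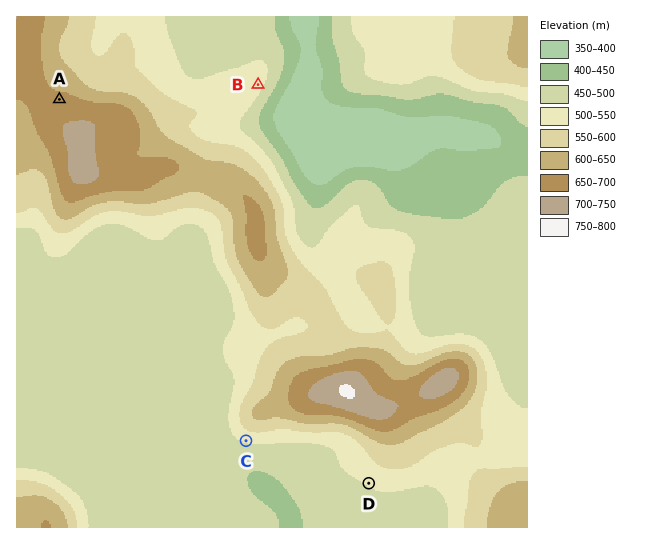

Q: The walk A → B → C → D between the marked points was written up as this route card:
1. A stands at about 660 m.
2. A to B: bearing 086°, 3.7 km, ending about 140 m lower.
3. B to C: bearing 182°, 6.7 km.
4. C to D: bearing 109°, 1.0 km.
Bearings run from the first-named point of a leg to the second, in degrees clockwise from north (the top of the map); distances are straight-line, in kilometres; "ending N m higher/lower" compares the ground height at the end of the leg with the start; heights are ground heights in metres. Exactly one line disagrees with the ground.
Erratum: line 4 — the distance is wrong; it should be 2.4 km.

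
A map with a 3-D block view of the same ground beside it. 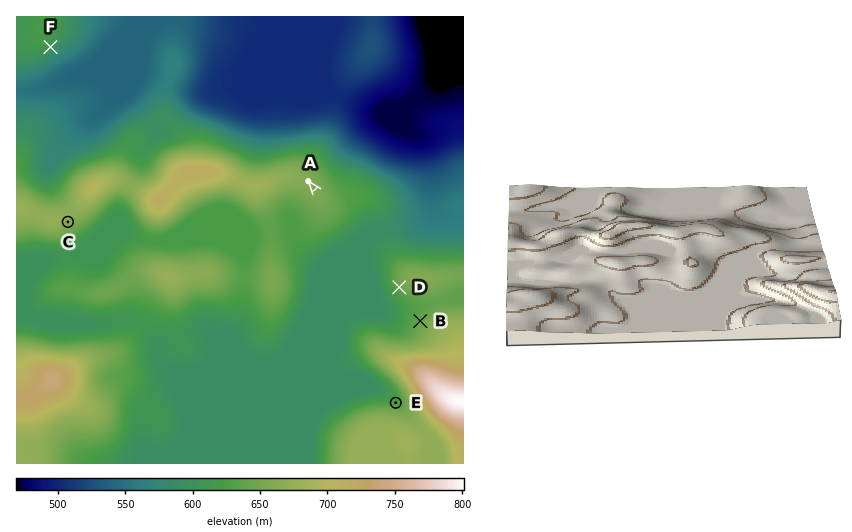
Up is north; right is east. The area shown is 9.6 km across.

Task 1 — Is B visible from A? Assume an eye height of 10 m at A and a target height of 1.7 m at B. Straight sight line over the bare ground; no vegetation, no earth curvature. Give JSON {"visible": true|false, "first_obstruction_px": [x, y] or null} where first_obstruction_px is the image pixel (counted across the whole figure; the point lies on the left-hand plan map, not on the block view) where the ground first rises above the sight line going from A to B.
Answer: {"visible": true, "first_obstruction_px": null}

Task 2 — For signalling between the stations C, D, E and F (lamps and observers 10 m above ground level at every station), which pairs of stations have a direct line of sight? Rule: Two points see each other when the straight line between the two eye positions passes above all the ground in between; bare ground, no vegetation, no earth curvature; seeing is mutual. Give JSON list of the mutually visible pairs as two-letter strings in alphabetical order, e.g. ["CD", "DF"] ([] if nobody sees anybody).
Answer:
["CD", "CF"]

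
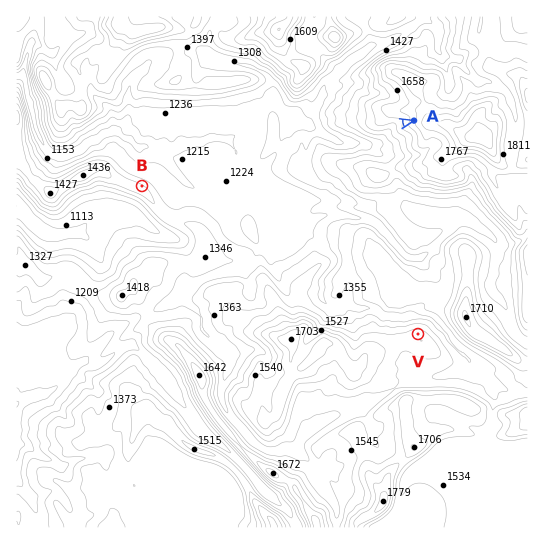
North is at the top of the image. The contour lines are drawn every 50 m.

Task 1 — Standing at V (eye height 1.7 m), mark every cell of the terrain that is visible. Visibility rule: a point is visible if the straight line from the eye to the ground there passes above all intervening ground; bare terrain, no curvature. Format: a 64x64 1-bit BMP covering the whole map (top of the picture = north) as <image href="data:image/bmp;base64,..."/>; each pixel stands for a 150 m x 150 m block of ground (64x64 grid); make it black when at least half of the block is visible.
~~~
<image width="64" height="64" href="data:image/bmp;base64,Qk0+AgAAAAAAAD4AAAAoAAAAQAAAAEAAAAABAAEAAAAAAAACAAATCwAAEwsAAAIAAAAAAAAA////AAAAAAAAAAAAAAAAAAAAAAAAAAAAAAAAAAAAAAAAAAAAAAAAAAAAAAAAAAAAAAAAAAAAAAAAAAAAAAAAAAAAAAAAAAAAAAAAAAAAAAAAAAAAAAAAAAAAAAAAAAAAAAAAAAAAAAAAAAAAAAAAAAAAAAAAAAAAAAAAAAAAAAAAAAAAAAAAAAAAAAAAAAAAAAAAAAAAAAAAAAAAAAAAAAAAAAAAAAAAAAAAAAAAAAAAAAAAAAAADAAAAAACyAA4AAAAAAOMAOAAAAAAG4wBgAAAAAAMCAeAAAAAAAwIHwAAAAAAXA//AAAAAADdn/8AAAAAAJyH/wAAAQABGIeHAAABwAEMnwcAAABgAAQeD4AAAHGAABgHgAAAAeAAAAcAAAAB4AAAcAAAAAHkAAD4AAAAAeQAAYACAAABxAADAAYIAAPeAAIGDAwAT/8AAz4YDwD//wAP/zgH3///AD//8AH4//8AP//wAH/3/wDx+HgAHu/+AAAw+wAOR+AAAAfwAAwAYAAAA/AACfAAAAAz4AeE//AAAf4Ah/v/8AAHeACH/f/wAAeAAAL///AAAAAAAP//+AAAAAAA/f/8MAAAAAC8Pf44AMAAAJwMAJgBgAABHAQB3AAAAAAMAAfEAAAAAAYAH8AAAAAAD/h/xwAAAAAP/gfAAAAAAAR/AGAAAAAAAAEAMAAAAA=="/>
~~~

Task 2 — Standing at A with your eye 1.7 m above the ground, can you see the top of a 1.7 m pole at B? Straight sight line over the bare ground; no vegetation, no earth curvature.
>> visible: true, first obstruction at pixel None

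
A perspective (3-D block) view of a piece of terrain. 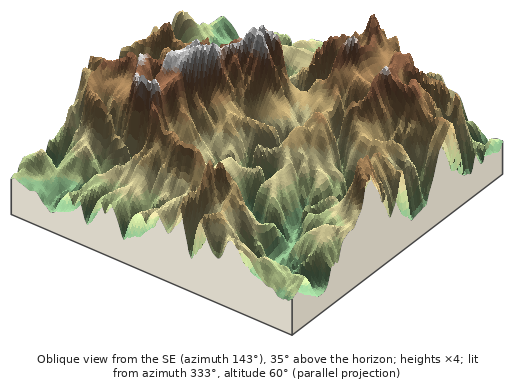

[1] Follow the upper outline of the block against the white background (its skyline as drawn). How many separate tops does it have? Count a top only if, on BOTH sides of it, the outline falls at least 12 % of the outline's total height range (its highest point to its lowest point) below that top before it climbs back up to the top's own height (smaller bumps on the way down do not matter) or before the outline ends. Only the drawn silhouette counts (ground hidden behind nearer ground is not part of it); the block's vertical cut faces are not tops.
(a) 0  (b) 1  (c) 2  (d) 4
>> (c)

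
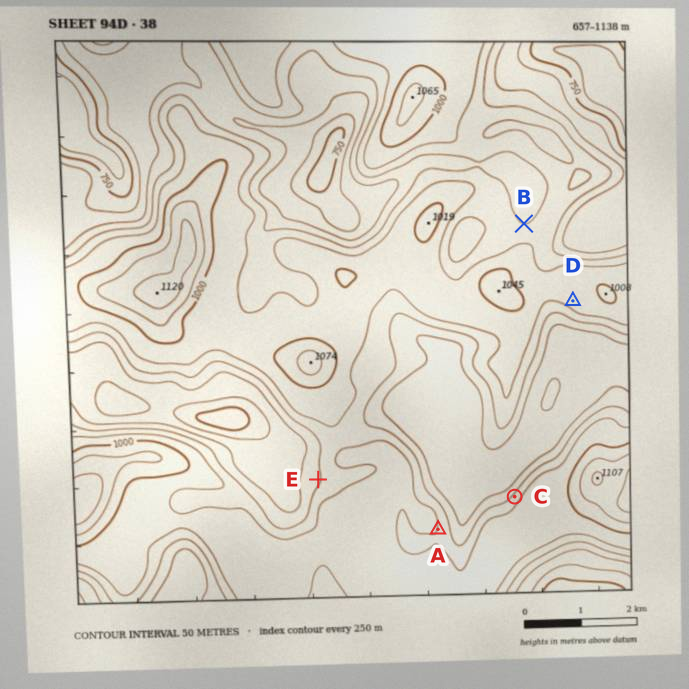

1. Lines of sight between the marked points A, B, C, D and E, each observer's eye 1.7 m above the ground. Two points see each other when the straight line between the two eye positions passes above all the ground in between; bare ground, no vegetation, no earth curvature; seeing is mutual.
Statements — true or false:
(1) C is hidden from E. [true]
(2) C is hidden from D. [false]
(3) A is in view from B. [false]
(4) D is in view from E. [false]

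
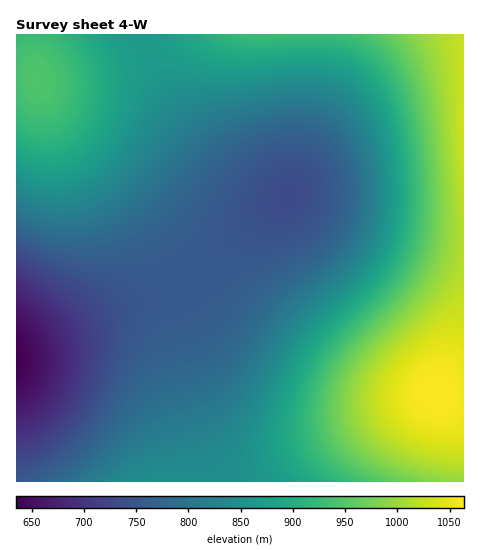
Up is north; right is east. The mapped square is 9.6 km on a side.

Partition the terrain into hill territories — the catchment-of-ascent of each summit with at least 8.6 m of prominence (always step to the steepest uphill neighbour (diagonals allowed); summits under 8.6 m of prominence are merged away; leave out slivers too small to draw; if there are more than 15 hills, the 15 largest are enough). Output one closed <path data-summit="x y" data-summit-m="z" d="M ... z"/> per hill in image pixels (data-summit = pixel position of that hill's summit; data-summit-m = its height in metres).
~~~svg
<path data-summit="435 394" data-summit-m="1064" d="M314 34l-174 1 32 68 37 53 20 20 15 11 20 8 23 3-46 36-33 30-19 14-17 8-64 22-55 27-37 15 1 132 447-1 0-235-40-6-59-14-38-12-38-17 12-40 9-44 5-46z"/><path data-summit="36 78" data-summit-m="946" d="M139 34l-123 1 1 314 36-14 55-27 64-22 17-8 19-14 33-30 46-36-23-3-20-8-15-11-20-20-37-53z"/><path data-summit="463 117" data-summit-m="1032" d="M463 34l-148 0 0 33-5 46-9 44-12 40 38 17 38 12 59 14 39 5z"/>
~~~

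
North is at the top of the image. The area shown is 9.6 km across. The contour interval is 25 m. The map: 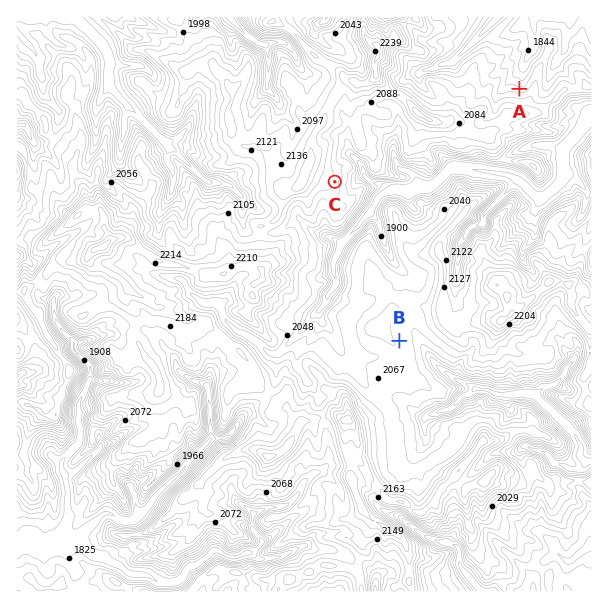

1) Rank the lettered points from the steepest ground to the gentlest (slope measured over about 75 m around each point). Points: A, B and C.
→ A C B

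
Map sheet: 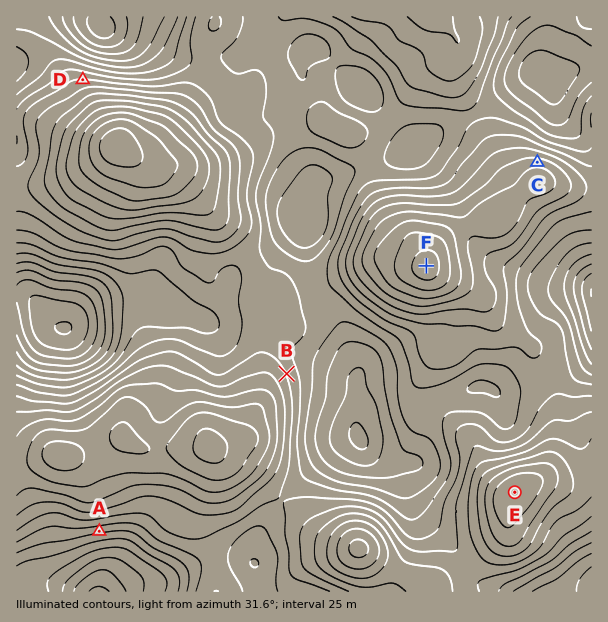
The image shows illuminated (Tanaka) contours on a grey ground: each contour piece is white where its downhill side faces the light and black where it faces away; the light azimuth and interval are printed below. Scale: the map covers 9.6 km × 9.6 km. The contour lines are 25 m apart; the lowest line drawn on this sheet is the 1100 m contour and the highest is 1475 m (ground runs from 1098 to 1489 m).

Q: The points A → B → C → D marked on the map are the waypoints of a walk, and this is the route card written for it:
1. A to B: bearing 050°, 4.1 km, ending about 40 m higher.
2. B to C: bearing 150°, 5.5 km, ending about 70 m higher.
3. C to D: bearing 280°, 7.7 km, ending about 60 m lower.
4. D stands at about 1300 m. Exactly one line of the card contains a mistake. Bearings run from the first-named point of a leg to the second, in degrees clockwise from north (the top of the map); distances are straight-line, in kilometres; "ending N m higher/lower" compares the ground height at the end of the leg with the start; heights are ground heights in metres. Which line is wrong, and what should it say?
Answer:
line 2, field bearing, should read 50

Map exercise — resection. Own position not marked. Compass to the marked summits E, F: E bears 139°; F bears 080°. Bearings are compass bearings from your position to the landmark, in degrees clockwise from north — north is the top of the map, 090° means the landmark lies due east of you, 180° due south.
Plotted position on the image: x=332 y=282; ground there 1280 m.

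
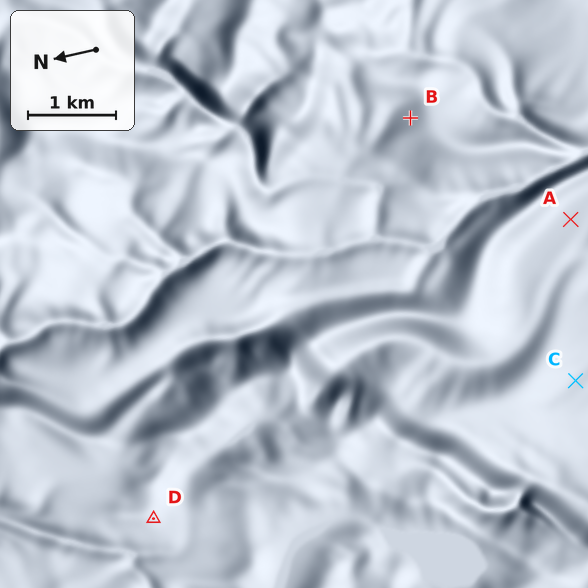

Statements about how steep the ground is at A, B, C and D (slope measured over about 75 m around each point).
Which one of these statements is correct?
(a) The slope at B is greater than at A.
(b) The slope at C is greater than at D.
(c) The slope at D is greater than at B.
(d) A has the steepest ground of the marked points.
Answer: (a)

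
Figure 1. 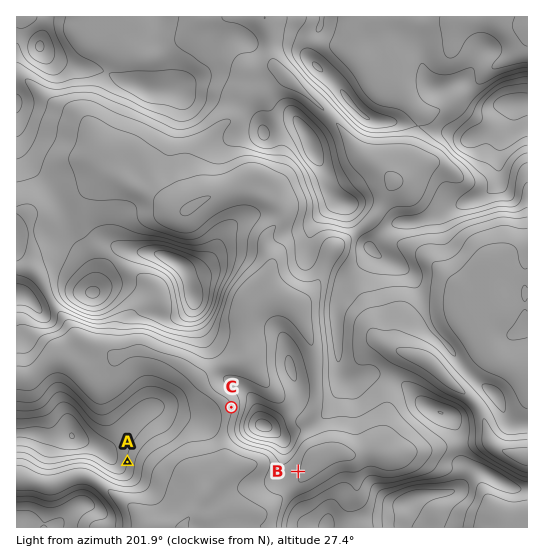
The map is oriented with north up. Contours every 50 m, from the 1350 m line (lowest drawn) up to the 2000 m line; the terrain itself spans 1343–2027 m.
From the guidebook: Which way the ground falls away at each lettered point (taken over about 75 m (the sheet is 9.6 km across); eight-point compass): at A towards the E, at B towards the E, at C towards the W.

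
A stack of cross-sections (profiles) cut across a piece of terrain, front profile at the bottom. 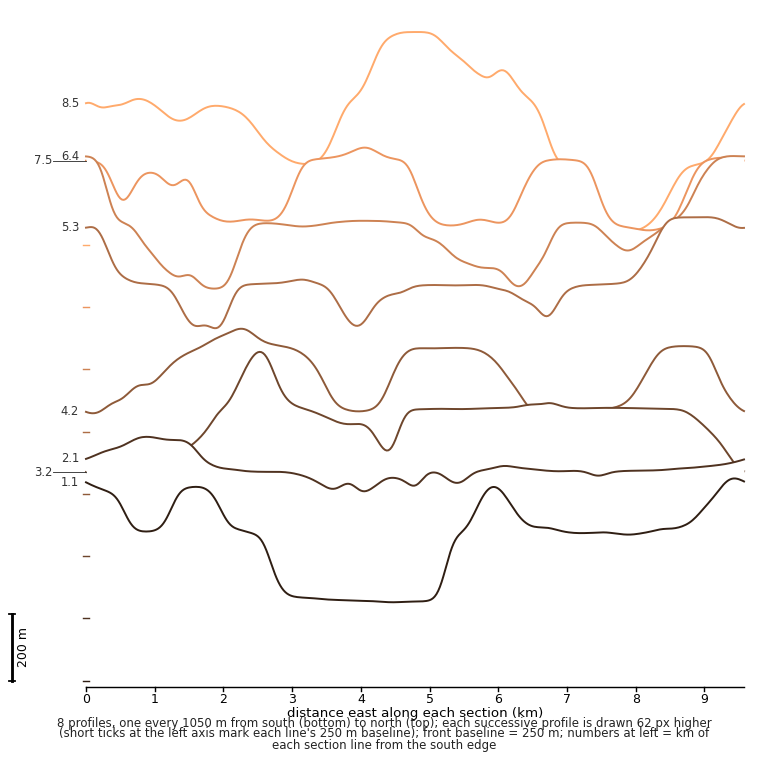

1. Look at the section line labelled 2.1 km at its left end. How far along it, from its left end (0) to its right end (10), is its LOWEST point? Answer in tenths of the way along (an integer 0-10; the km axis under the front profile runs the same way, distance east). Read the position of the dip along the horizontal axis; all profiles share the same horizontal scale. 4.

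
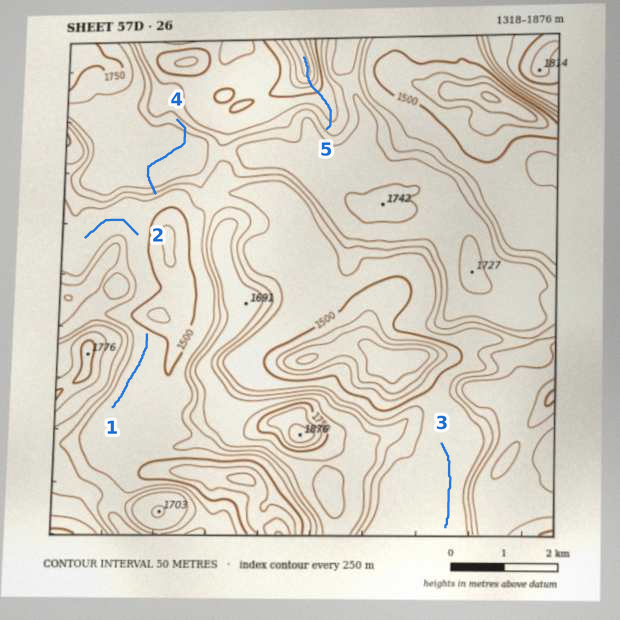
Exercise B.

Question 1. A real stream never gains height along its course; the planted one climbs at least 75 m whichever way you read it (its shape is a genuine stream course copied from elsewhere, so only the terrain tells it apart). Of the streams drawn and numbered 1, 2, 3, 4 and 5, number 4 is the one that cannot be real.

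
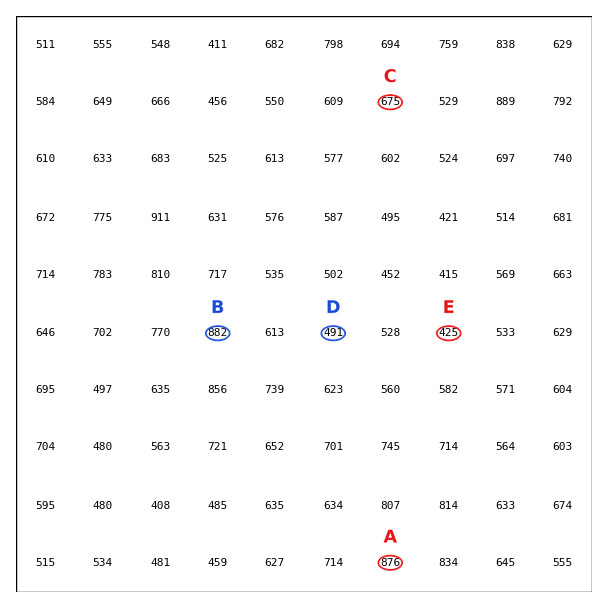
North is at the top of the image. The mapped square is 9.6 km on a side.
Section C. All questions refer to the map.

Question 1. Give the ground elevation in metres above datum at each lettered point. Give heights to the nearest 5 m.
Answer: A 875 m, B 880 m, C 675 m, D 490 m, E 425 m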